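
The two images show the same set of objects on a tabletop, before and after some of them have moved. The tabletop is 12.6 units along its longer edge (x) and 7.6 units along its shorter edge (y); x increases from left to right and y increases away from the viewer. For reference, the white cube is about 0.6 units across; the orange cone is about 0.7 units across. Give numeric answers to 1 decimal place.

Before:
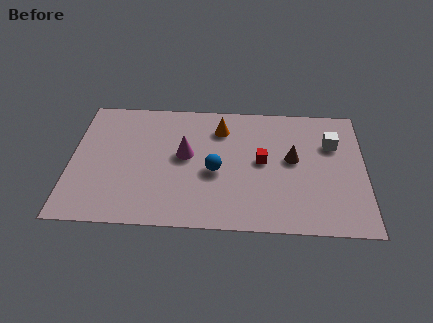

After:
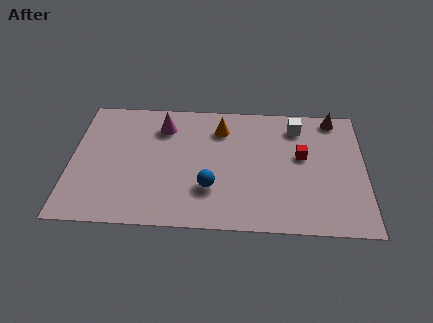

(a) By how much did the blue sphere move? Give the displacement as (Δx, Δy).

(-0.2, -1.0)

The blue sphere started near (6.2, 3.3) and ended near (6.0, 2.3).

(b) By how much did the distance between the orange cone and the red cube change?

+1.2

The distance was about 2.6 in the first image and 3.8 in the second, so they moved 1.2 units further apart.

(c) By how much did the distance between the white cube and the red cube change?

-1.4

Before: roughly 3.2 units apart; after: 1.8. That's 1.4 units closer together.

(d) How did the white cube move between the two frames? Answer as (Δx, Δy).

(-1.5, 1.0)

The white cube was at about (11.2, 5.2) and moved to about (9.7, 6.2).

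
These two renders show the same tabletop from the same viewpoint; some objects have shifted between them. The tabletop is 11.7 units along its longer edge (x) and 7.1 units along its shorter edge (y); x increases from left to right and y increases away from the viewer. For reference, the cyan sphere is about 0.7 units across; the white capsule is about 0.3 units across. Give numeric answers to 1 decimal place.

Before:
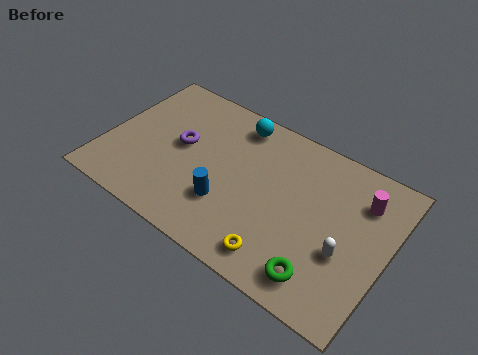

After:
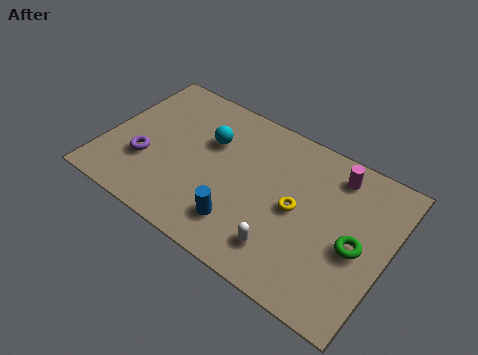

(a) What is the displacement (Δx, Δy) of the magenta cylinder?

(-1.2, 0.6)

The magenta cylinder started near (10.4, 5.3) and ended near (9.2, 5.9).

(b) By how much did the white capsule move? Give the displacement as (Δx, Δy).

(-2.3, -1.2)

The white capsule was at about (10.1, 2.7) and moved to about (7.8, 1.5).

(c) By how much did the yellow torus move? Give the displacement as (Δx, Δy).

(0.3, 2.4)

From the two frames, the yellow torus sits at roughly (7.7, 1.1) before and (8.0, 3.5) after.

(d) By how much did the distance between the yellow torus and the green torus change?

+0.8

The distance was about 1.7 in the first image and 2.5 in the second, so they moved 0.8 units further apart.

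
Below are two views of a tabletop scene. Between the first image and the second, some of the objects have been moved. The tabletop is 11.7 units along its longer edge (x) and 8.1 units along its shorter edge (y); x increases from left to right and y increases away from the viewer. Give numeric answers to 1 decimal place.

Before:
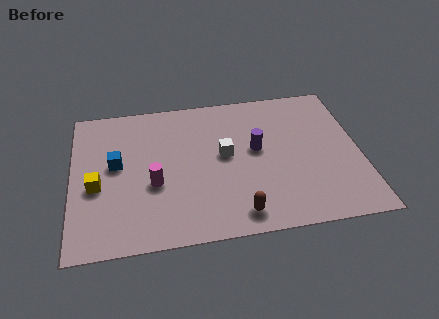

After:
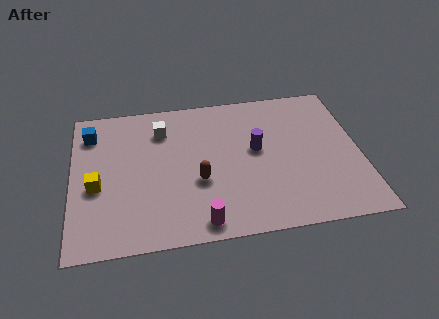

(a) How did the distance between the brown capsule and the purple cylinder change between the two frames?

-0.7

They were about 3.5 units apart before and 2.8 after — 0.7 units closer together.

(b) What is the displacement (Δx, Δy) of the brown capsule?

(-1.5, 2.0)

The brown capsule was at about (6.6, 1.1) and moved to about (5.1, 3.1).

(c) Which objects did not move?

the purple cylinder and the yellow cube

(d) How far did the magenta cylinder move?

2.9

The magenta cylinder was near (3.3, 3.2) before and (5.1, 0.9) after, so it travelled √(1.8² + 2.3²) ≈ 2.9 units.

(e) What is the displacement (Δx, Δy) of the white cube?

(-2.5, 1.8)

From the two frames, the white cube sits at roughly (6.2, 4.4) before and (3.7, 6.2) after.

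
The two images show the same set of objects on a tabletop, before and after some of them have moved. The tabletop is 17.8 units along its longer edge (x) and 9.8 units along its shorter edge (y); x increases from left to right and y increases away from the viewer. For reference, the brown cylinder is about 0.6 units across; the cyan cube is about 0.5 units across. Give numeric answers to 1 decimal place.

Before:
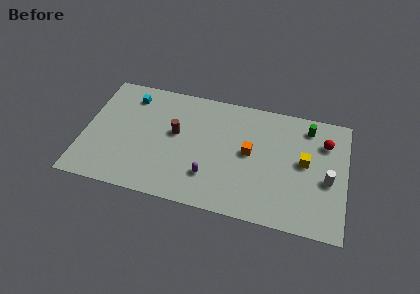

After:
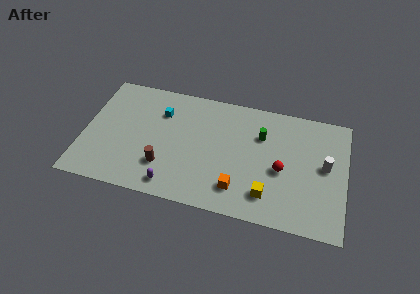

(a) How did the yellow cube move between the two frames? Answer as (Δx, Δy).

(-2.3, -3.2)

The yellow cube started near (15.0, 5.3) and ended near (12.7, 2.1).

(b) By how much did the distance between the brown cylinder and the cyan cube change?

+0.3

The distance was about 4.1 in the first image and 4.4 in the second, so they moved 0.3 units further apart.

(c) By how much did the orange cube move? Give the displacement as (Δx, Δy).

(-0.6, -3.1)

From the two frames, the orange cube sits at roughly (11.3, 5.2) before and (10.7, 2.1) after.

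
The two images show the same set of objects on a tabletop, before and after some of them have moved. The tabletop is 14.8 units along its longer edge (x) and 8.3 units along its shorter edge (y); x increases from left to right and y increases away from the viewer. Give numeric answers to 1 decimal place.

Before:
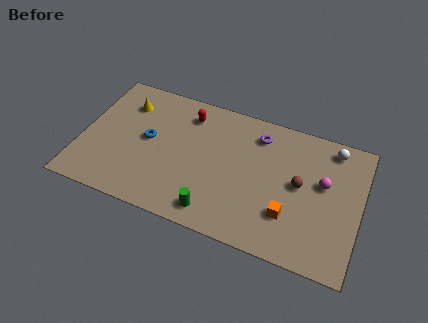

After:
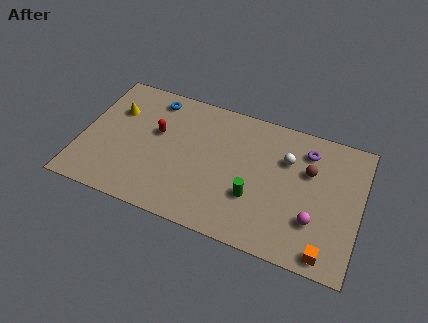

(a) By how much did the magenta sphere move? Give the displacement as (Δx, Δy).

(-0.3, -2.4)

The magenta sphere was at about (12.8, 4.9) and moved to about (12.5, 2.5).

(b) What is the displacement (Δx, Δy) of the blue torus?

(0.0, 2.7)

The blue torus was at about (3.5, 4.4) and moved to about (3.5, 7.1).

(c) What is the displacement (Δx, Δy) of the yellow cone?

(-0.5, -0.6)

From the two frames, the yellow cone sits at roughly (2.1, 6.3) before and (1.6, 5.7) after.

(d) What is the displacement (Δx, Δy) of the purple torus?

(2.6, -0.1)

The purple torus was at about (9.2, 6.7) and moved to about (11.8, 6.6).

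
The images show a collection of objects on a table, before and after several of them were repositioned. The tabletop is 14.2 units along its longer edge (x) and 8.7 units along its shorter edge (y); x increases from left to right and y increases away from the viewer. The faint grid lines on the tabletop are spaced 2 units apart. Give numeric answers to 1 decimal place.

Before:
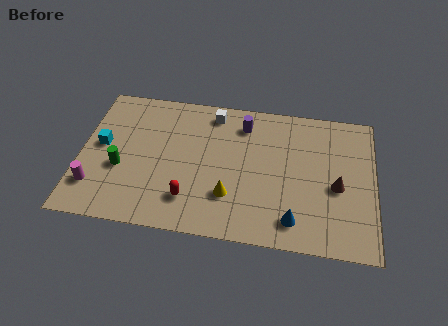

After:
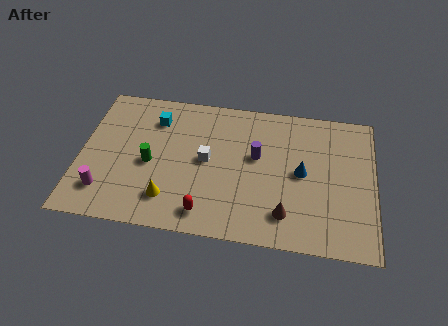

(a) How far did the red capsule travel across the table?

1.1

From (5.4, 2.0) to (6.2, 1.3), the red capsule covered √(0.8² + 0.7²) ≈ 1.1 units.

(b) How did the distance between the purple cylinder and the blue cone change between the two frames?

-3.8

They were about 6.1 units apart before and 2.3 after — 3.8 units closer together.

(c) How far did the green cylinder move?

1.5

The green cylinder was near (2.0, 3.4) before and (3.4, 3.9) after, so it travelled √(1.4² + 0.5²) ≈ 1.5 units.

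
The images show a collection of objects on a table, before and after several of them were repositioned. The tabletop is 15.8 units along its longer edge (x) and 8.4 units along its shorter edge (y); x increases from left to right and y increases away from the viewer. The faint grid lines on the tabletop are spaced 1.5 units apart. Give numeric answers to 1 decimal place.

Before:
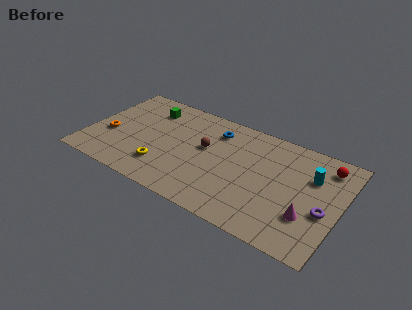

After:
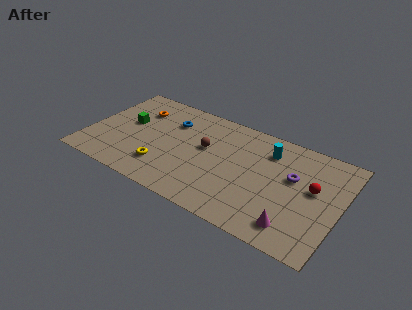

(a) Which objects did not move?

the brown sphere and the yellow torus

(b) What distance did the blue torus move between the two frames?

2.8

The blue torus moved from about (7.7, 6.6) to (4.9, 6.1), a distance of √(2.8² + 0.5²) ≈ 2.8.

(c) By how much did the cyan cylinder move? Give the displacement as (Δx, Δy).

(-2.8, 0.8)

The cyan cylinder started near (13.9, 5.7) and ended near (11.1, 6.5).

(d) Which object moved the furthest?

the orange torus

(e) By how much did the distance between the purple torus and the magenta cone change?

+2.4

Before: roughly 1.2 units apart; after: 3.6. That's 2.4 units further apart.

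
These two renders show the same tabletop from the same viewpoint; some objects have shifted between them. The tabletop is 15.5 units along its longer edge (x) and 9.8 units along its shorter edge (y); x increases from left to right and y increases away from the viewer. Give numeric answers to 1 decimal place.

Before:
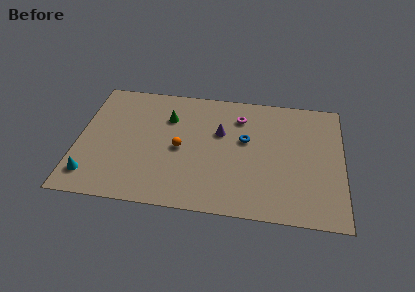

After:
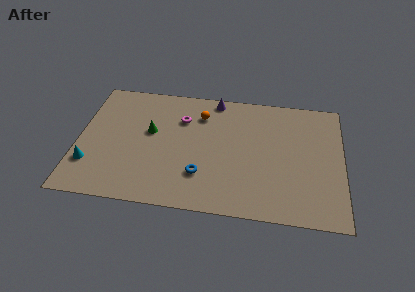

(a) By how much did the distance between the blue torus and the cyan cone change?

-3.3

Before: roughly 9.8 units apart; after: 6.5. That's 3.3 units closer together.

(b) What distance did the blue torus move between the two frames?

4.0

The blue torus moved from about (9.8, 5.8) to (7.3, 2.7), a distance of √(2.5² + 3.1²) ≈ 4.0.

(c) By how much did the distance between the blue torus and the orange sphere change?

+0.8

The distance was about 4.0 in the first image and 4.8 in the second, so they moved 0.8 units further apart.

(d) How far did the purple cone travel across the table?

2.7

The purple cone moved from about (8.3, 6.2) to (7.9, 8.9), a distance of √(0.4² + 2.7²) ≈ 2.7.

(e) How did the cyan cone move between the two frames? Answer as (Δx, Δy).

(-0.1, 0.9)

From the two frames, the cyan cone sits at roughly (0.9, 1.8) before and (0.8, 2.7) after.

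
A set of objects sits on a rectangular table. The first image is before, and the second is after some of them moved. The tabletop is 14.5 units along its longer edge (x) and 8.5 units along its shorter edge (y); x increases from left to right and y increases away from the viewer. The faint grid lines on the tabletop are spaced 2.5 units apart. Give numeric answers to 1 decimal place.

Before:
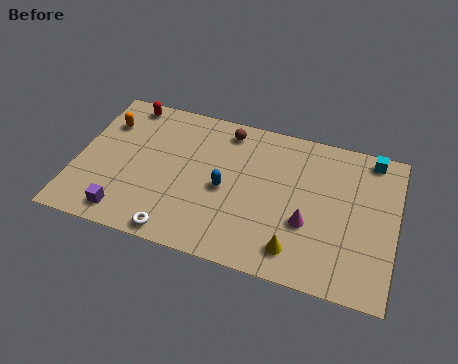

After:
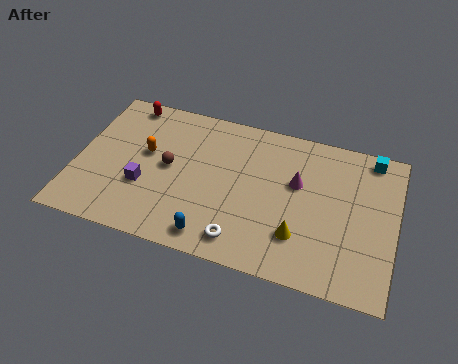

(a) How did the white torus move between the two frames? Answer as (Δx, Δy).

(2.9, 0.5)

From the two frames, the white torus sits at roughly (4.9, 0.8) before and (7.8, 1.3) after.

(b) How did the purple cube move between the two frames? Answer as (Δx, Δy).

(0.7, 1.8)

From the two frames, the purple cube sits at roughly (2.5, 1.2) before and (3.2, 3.0) after.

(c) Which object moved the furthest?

the brown sphere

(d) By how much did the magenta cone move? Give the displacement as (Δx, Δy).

(-0.6, 2.1)

The magenta cone started near (10.6, 3.1) and ended near (10.0, 5.2).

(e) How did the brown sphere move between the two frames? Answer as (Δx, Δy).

(-2.4, -2.9)

The brown sphere was at about (6.6, 7.3) and moved to about (4.2, 4.4).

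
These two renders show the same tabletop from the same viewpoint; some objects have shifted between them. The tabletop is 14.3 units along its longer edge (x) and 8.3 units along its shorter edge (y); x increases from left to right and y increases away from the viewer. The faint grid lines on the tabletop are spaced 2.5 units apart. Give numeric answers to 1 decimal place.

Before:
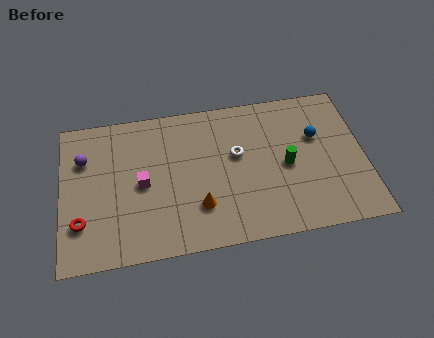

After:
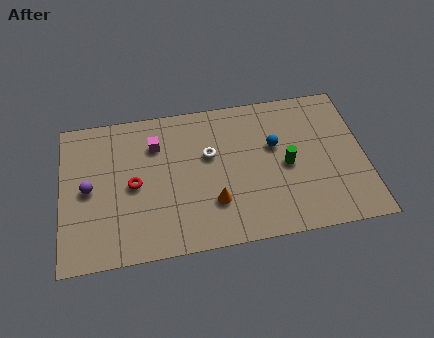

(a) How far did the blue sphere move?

2.0

From (12.1, 5.3) to (10.1, 5.1), the blue sphere covered √(2.0² + 0.2²) ≈ 2.0 units.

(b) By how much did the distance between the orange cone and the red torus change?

-1.5

Before: roughly 5.5 units apart; after: 4.0. That's 1.5 units closer together.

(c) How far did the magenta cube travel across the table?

2.2

The magenta cube was near (3.8, 4.0) before and (4.5, 6.1) after, so it travelled √(0.7² + 2.1²) ≈ 2.2 units.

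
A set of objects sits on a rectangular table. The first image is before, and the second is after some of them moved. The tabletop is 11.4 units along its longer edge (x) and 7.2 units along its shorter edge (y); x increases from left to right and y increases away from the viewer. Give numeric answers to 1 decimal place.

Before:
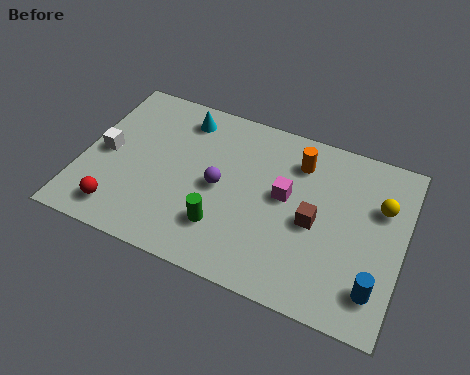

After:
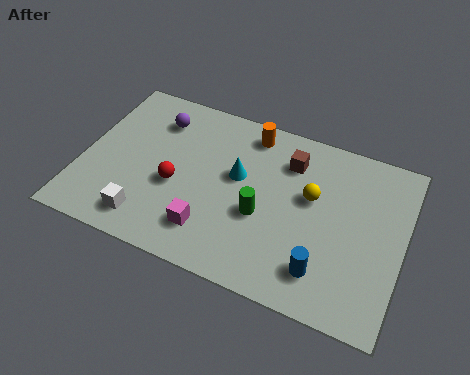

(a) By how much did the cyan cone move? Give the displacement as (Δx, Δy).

(2.2, -1.8)

The cyan cone started near (3.3, 6.0) and ended near (5.5, 4.2).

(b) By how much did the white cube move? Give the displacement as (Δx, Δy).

(1.8, -2.3)

The white cube started near (0.8, 3.5) and ended near (2.6, 1.2).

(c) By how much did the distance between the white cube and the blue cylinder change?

-3.8

They were about 10.0 units apart before and 6.2 after — 3.8 units closer together.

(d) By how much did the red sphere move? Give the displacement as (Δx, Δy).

(1.8, 1.8)

The red sphere was at about (1.6, 1.2) and moved to about (3.4, 3.0).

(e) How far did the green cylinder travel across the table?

1.6

From (5.2, 1.9) to (6.5, 2.9), the green cylinder covered √(1.3² + 1.0²) ≈ 1.6 units.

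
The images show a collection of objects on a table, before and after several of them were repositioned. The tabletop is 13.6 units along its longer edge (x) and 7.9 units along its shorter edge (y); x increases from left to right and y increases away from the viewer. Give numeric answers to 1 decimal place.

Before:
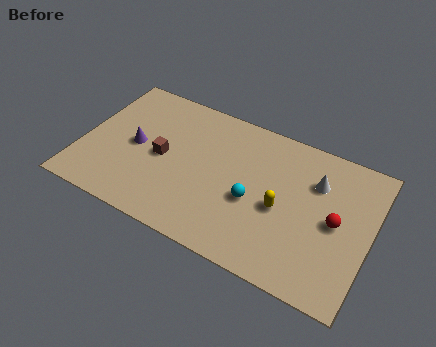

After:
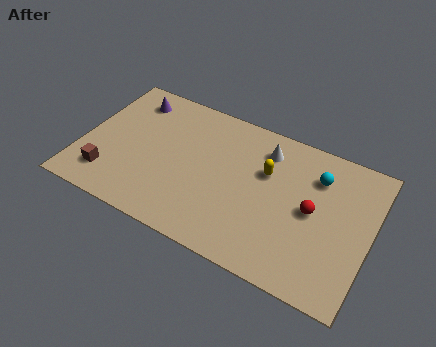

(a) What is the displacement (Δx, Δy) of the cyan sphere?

(2.7, 2.6)

The cyan sphere started near (8.2, 3.3) and ended near (10.9, 5.9).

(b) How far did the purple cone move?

2.7

From (2.5, 3.9) to (1.9, 6.5), the purple cone covered √(0.6² + 2.6²) ≈ 2.7 units.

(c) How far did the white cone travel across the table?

2.6

The white cone was near (10.9, 5.6) before and (8.4, 6.3) after, so it travelled √(2.5² + 0.7²) ≈ 2.6 units.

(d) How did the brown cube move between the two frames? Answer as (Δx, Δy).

(-2.3, -2.1)

From the two frames, the brown cube sits at roughly (3.8, 3.8) before and (1.5, 1.7) after.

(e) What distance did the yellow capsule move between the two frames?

1.8

From (9.5, 3.5) to (8.6, 5.1), the yellow capsule covered √(0.9² + 1.6²) ≈ 1.8 units.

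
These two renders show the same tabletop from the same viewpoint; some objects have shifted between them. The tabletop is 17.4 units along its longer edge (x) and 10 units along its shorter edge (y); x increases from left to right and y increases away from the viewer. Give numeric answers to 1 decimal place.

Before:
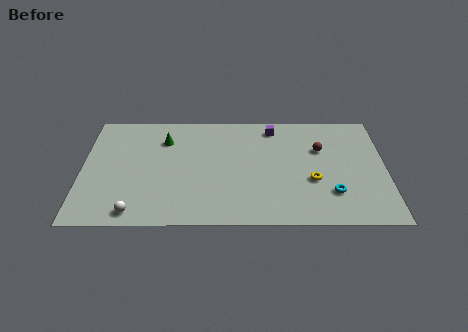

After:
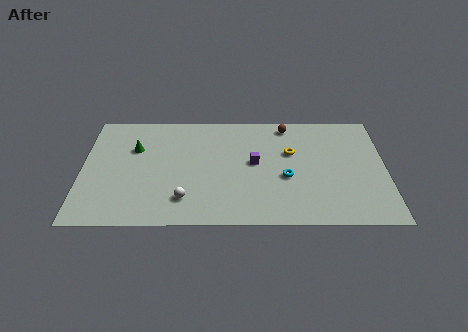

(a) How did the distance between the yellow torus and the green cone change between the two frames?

-0.3

Before: roughly 9.3 units apart; after: 9.0. That's 0.3 units closer together.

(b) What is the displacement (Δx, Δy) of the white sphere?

(2.8, 1.1)

The white sphere was at about (3.1, 1.1) and moved to about (5.9, 2.2).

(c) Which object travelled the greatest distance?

the purple cube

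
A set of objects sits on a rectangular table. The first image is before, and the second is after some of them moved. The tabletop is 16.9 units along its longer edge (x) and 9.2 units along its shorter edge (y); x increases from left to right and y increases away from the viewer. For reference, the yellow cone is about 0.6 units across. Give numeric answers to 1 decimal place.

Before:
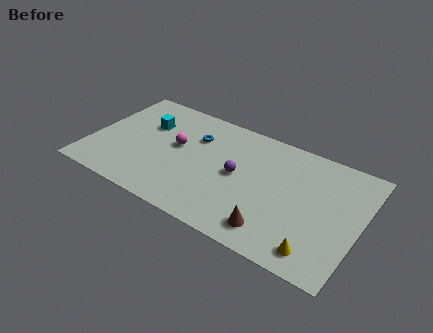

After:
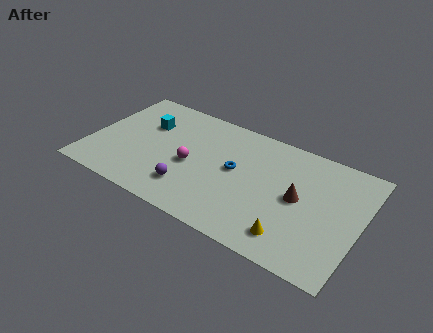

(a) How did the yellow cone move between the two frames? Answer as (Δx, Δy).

(-1.6, 0.3)

The yellow cone was at about (14.7, 1.4) and moved to about (13.1, 1.7).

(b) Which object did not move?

the cyan cube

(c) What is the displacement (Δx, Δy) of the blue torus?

(2.8, -1.5)

The blue torus started near (6.3, 6.5) and ended near (9.1, 5.0).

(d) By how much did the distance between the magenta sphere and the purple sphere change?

-2.1

Before: roughly 4.0 units apart; after: 1.9. That's 2.1 units closer together.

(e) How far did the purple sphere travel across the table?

3.7

From (9.3, 4.7) to (6.6, 2.2), the purple sphere covered √(2.7² + 2.5²) ≈ 3.7 units.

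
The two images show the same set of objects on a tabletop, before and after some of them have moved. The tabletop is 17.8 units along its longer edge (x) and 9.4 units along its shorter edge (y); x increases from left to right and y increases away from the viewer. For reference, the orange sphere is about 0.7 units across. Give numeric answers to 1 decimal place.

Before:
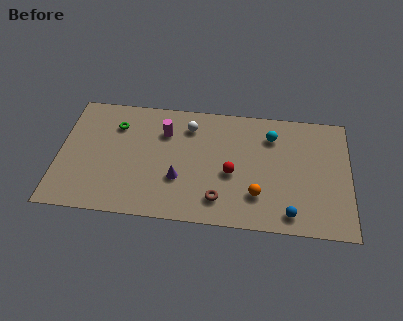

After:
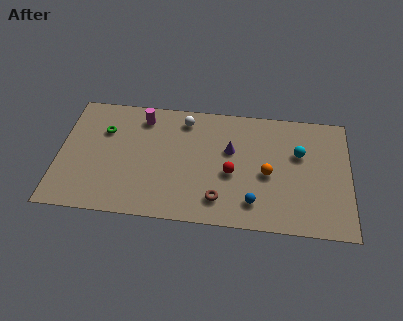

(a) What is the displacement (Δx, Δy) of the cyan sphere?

(1.7, -1.2)

From the two frames, the cyan sphere sits at roughly (13.0, 7.2) before and (14.7, 6.0) after.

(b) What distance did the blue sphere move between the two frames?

2.3

The blue sphere was near (14.2, 1.3) before and (12.0, 1.9) after, so it travelled √(2.2² + 0.6²) ≈ 2.3 units.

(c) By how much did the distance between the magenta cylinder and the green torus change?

-0.4

Before: roughly 3.0 units apart; after: 2.6. That's 0.4 units closer together.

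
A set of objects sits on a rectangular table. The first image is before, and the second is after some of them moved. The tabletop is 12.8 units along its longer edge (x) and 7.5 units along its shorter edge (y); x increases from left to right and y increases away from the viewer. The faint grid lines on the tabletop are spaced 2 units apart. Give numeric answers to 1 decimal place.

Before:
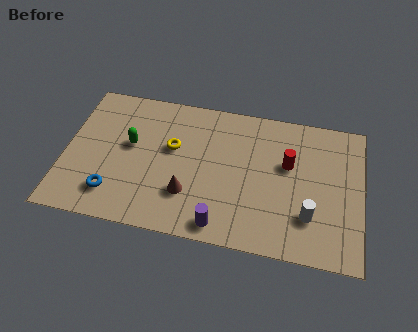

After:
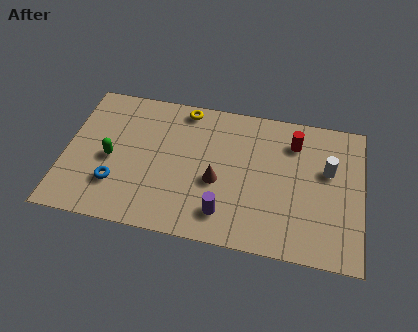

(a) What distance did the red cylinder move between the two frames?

1.2

From (9.6, 4.6) to (9.8, 5.8), the red cylinder covered √(0.2² + 1.2²) ≈ 1.2 units.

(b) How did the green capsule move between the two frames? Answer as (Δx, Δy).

(-0.8, -0.9)

The green capsule was at about (2.8, 4.3) and moved to about (2.0, 3.4).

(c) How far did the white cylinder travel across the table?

2.6

The white cylinder was near (10.6, 2.1) before and (11.3, 4.6) after, so it travelled √(0.7² + 2.5²) ≈ 2.6 units.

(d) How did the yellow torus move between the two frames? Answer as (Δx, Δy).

(0.4, 2.2)

The yellow torus started near (4.6, 4.5) and ended near (5.0, 6.7).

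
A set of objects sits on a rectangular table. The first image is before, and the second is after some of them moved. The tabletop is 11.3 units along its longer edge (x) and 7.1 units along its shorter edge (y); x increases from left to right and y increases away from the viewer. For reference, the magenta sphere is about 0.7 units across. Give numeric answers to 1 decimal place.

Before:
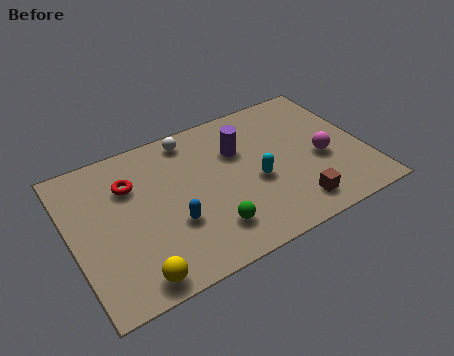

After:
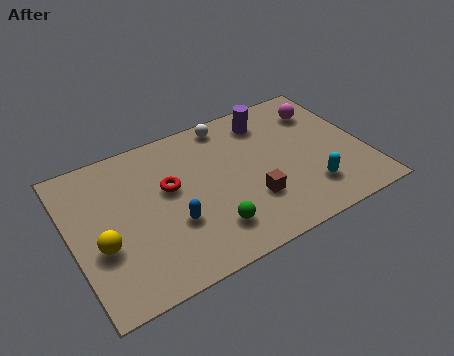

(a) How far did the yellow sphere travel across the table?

2.1

From (2.0, 0.8) to (1.0, 2.7), the yellow sphere covered √(1.0² + 1.9²) ≈ 2.1 units.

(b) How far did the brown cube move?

1.8

The brown cube was near (8.2, 1.2) before and (6.7, 2.2) after, so it travelled √(1.5² + 1.0²) ≈ 1.8 units.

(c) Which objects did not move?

the blue capsule and the green sphere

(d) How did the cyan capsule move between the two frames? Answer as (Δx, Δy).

(1.9, -1.3)

The cyan capsule was at about (7.0, 3.0) and moved to about (8.9, 1.7).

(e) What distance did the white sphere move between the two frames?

1.5

The white sphere moved from about (4.9, 6.2) to (6.4, 6.3), a distance of √(1.5² + 0.1²) ≈ 1.5.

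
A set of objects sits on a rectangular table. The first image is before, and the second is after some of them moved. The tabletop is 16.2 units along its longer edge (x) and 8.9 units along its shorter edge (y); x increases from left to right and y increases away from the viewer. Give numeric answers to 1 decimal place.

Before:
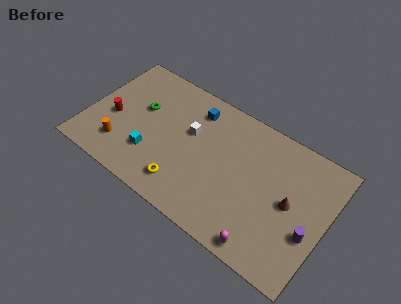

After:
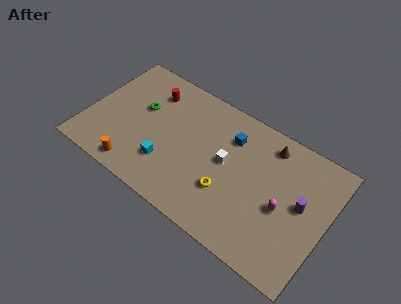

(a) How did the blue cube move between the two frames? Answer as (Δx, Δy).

(2.6, -0.6)

From the two frames, the blue cube sits at roughly (6.8, 7.2) before and (9.4, 6.6) after.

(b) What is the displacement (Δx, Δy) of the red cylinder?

(2.1, 3.1)

From the two frames, the red cylinder sits at roughly (1.7, 3.8) before and (3.8, 6.9) after.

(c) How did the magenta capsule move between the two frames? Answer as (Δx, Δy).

(0.7, 3.0)

The magenta capsule started near (12.7, 0.9) and ended near (13.4, 3.9).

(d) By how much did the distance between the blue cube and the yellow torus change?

-1.8

They were about 5.5 units apart before and 3.7 after — 1.8 units closer together.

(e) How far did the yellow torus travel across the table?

3.0

The yellow torus moved from about (7.0, 1.7) to (9.8, 2.9), a distance of √(2.8² + 1.2²) ≈ 3.0.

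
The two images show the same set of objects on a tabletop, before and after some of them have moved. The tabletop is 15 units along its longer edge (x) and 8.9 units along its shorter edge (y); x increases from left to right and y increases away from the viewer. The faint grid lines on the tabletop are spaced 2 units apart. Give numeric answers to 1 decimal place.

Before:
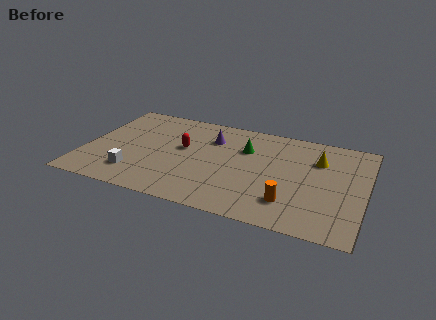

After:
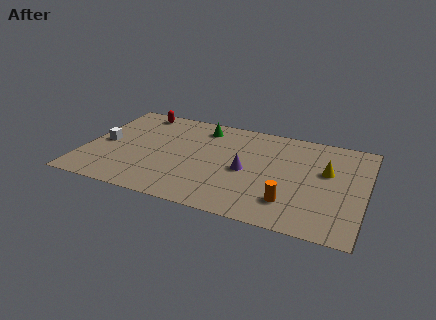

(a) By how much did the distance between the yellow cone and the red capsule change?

+3.5

The distance was about 7.3 in the first image and 10.8 in the second, so they moved 3.5 units further apart.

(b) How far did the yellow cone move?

1.0

From (12.4, 6.3) to (12.9, 5.4), the yellow cone covered √(0.5² + 0.9²) ≈ 1.0 units.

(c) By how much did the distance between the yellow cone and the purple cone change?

-1.4

The distance was about 5.8 in the first image and 4.4 in the second, so they moved 1.4 units closer together.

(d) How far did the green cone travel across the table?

2.8

The green cone was near (8.5, 6.1) before and (6.0, 7.4) after, so it travelled √(2.5² + 1.3²) ≈ 2.8 units.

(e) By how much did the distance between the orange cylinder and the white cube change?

+2.1

The distance was about 8.3 in the first image and 10.4 in the second, so they moved 2.1 units further apart.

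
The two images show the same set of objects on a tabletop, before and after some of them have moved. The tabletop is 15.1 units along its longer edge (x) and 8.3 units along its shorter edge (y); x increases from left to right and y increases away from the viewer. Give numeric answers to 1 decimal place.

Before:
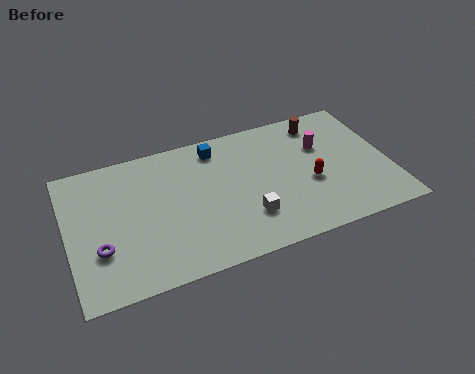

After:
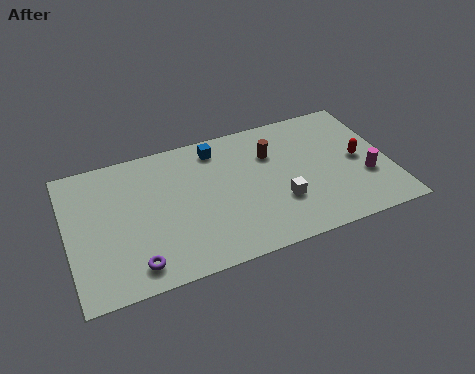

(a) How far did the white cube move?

1.6

From (8.2, 2.3) to (9.8, 2.7), the white cube covered √(1.6² + 0.4²) ≈ 1.6 units.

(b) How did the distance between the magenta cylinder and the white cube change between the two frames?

-0.9

Before: roughly 5.0 units apart; after: 4.1. That's 0.9 units closer together.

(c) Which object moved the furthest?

the magenta cylinder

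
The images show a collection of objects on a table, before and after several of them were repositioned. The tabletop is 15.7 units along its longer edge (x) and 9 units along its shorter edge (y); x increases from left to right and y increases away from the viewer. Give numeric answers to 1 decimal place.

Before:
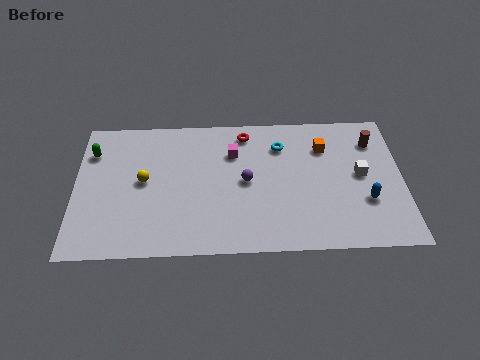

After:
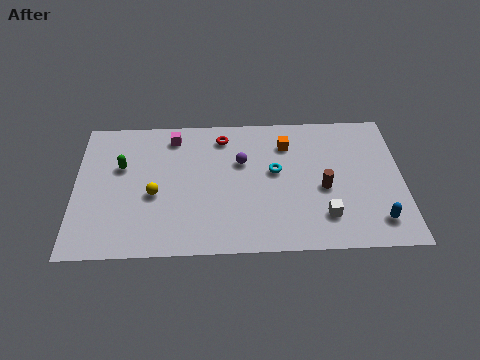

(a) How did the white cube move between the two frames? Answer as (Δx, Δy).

(-1.8, -2.6)

The white cube started near (13.7, 4.7) and ended near (11.9, 2.1).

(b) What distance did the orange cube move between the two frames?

1.8

The orange cube moved from about (12.0, 6.6) to (10.2, 6.9), a distance of √(1.8² + 0.3²) ≈ 1.8.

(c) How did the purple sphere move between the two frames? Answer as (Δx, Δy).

(-0.2, 1.3)

From the two frames, the purple sphere sits at roughly (8.2, 4.5) before and (8.0, 5.8) after.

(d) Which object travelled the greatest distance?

the brown cylinder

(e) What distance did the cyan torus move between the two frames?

1.7

The cyan torus was near (9.9, 6.8) before and (9.6, 5.1) after, so it travelled √(0.3² + 1.7²) ≈ 1.7 units.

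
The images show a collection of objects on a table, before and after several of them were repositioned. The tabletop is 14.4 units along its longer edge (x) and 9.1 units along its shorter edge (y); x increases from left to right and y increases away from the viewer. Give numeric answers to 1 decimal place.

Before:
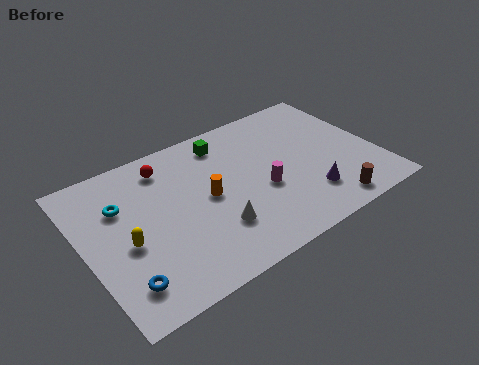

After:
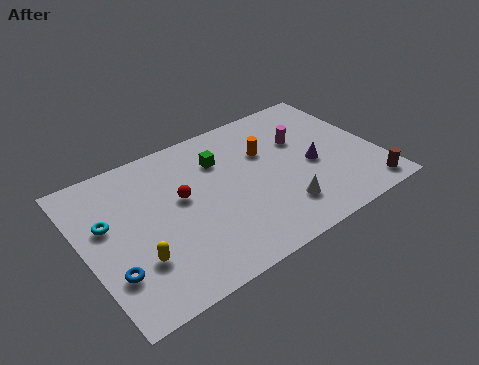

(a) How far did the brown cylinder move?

2.0

The brown cylinder was near (11.4, 1.1) before and (13.4, 1.1) after, so it travelled √(2.0² + 0.0²) ≈ 2.0 units.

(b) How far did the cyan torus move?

1.1

The cyan torus moved from about (2.0, 6.2) to (1.2, 5.5), a distance of √(0.8² + 0.7²) ≈ 1.1.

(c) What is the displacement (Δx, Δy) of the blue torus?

(-0.4, 0.8)

The blue torus started near (1.4, 1.8) and ended near (1.0, 2.6).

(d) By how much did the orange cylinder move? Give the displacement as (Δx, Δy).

(3.2, 1.4)

From the two frames, the orange cylinder sits at roughly (6.0, 4.6) before and (9.2, 6.0) after.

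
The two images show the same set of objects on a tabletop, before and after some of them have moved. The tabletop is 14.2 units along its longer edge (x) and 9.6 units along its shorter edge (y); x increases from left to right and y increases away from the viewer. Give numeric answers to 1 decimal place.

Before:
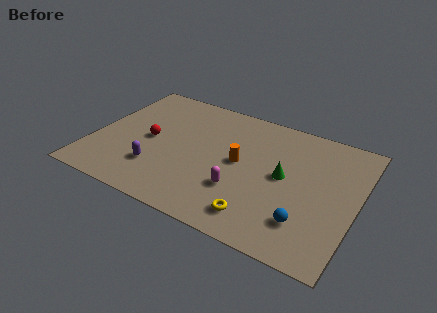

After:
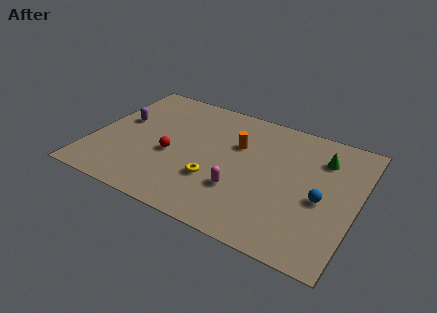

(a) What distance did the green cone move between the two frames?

2.8

The green cone was near (10.3, 5.0) before and (12.1, 7.2) after, so it travelled √(1.8² + 2.2²) ≈ 2.8 units.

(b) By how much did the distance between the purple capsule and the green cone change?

+3.9

They were about 7.0 units apart before and 10.9 after — 3.9 units further apart.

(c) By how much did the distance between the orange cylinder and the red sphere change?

-0.9

Before: roughly 4.9 units apart; after: 4.0. That's 0.9 units closer together.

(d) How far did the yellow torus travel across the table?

3.0

The yellow torus was near (9.4, 1.6) before and (6.8, 3.1) after, so it travelled √(2.6² + 1.5²) ≈ 3.0 units.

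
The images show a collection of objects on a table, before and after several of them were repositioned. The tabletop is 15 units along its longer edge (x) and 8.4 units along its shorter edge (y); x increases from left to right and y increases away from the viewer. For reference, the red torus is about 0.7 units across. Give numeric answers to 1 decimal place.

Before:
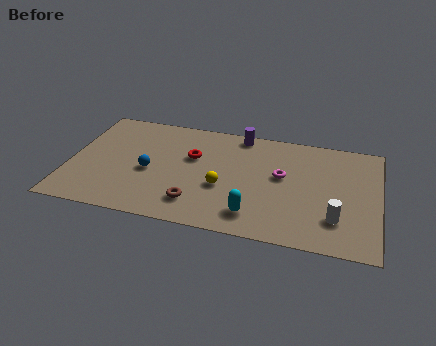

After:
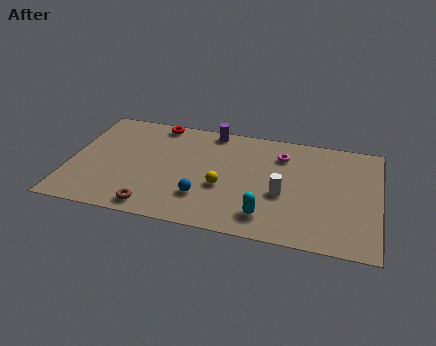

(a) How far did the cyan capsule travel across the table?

0.6

The cyan capsule was near (9.1, 1.6) before and (9.7, 1.6) after, so it travelled √(0.6² + 0.0²) ≈ 0.6 units.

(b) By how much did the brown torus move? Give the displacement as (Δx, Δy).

(-2.0, -0.8)

The brown torus started near (6.3, 1.8) and ended near (4.3, 1.0).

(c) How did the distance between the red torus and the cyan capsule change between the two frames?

+3.4

Before: roughly 4.9 units apart; after: 8.3. That's 3.4 units further apart.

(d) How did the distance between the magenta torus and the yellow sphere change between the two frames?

+0.9

Before: roughly 3.2 units apart; after: 4.1. That's 0.9 units further apart.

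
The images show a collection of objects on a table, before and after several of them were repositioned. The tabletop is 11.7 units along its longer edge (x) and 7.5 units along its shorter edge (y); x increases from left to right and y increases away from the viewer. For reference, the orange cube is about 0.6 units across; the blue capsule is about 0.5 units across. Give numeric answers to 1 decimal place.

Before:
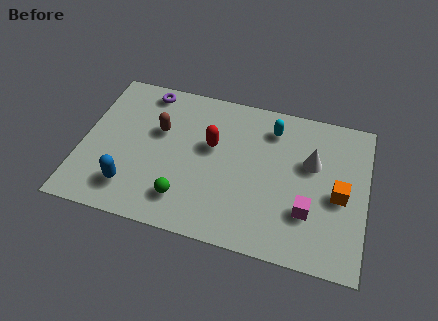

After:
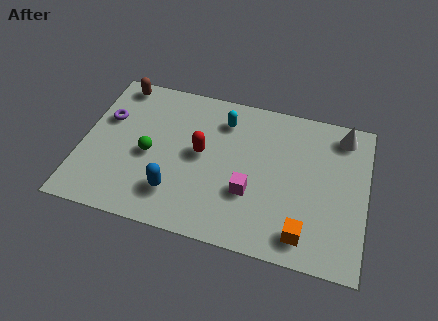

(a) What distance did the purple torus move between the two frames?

2.3

The purple torus moved from about (2.4, 6.6) to (0.9, 4.8), a distance of √(1.5² + 1.8²) ≈ 2.3.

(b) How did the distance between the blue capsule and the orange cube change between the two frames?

-3.3

The distance was about 8.6 in the first image and 5.3 in the second, so they moved 3.3 units closer together.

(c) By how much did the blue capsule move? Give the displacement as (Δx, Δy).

(1.8, 0.2)

From the two frames, the blue capsule sits at roughly (2.2, 1.6) before and (4.0, 1.8) after.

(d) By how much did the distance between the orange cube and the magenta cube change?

+1.1

They were about 1.6 units apart before and 2.7 after — 1.1 units further apart.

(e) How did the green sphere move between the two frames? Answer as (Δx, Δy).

(-1.6, 1.8)

The green sphere was at about (4.4, 1.6) and moved to about (2.8, 3.4).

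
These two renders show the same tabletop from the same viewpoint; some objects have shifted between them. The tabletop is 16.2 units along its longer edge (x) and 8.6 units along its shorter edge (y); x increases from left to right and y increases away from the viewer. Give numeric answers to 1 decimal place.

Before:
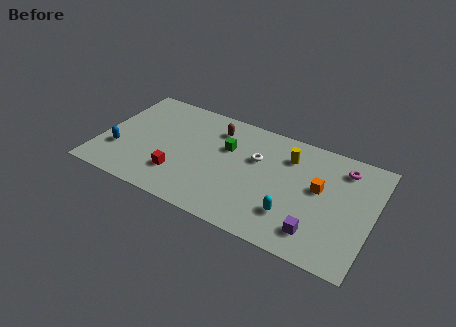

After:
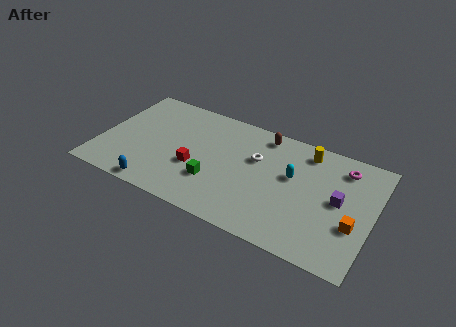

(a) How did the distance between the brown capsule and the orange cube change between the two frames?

+0.6

They were about 6.7 units apart before and 7.3 after — 0.6 units further apart.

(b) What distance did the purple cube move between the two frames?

3.0

The purple cube was near (13.2, 1.7) before and (14.2, 4.5) after, so it travelled √(1.0² + 2.8²) ≈ 3.0 units.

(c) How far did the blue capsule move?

3.2

The blue capsule moved from about (1.2, 2.7) to (3.8, 0.8), a distance of √(2.6² + 1.9²) ≈ 3.2.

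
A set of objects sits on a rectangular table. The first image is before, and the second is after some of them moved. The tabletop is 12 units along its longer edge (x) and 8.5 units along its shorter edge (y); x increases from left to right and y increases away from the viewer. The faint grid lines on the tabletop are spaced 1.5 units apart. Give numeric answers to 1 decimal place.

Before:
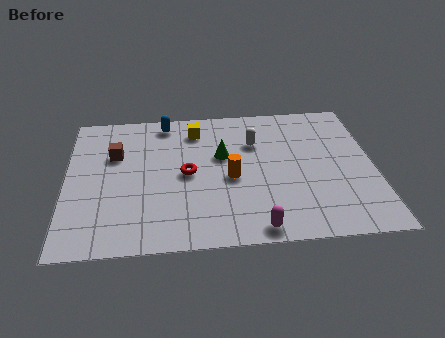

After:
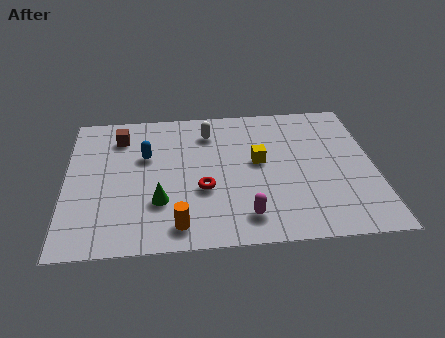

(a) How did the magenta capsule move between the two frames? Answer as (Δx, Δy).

(-0.4, 0.7)

The magenta capsule started near (7.3, 0.8) and ended near (6.9, 1.5).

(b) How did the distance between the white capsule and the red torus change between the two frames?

+0.3

The distance was about 3.2 in the first image and 3.5 in the second, so they moved 0.3 units further apart.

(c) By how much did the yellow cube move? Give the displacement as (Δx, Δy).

(2.4, -2.2)

The yellow cube was at about (5.1, 6.9) and moved to about (7.5, 4.7).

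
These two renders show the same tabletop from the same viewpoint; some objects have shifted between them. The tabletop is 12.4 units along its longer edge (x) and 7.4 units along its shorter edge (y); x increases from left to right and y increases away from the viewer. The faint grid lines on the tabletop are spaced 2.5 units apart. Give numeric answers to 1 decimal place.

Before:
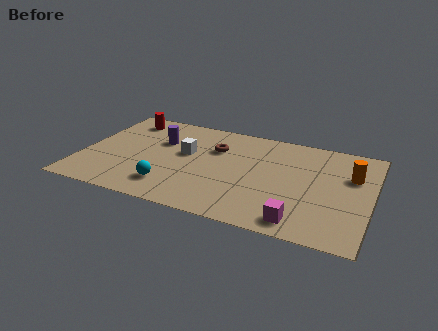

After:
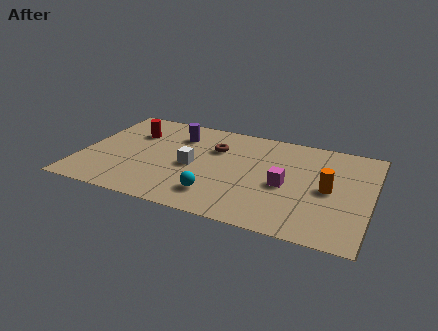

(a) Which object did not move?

the brown torus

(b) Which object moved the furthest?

the magenta cube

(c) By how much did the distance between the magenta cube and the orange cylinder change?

-2.5

The distance was about 4.3 in the first image and 1.8 in the second, so they moved 2.5 units closer together.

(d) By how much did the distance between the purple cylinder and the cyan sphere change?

+1.1

Before: roughly 3.4 units apart; after: 4.5. That's 1.1 units further apart.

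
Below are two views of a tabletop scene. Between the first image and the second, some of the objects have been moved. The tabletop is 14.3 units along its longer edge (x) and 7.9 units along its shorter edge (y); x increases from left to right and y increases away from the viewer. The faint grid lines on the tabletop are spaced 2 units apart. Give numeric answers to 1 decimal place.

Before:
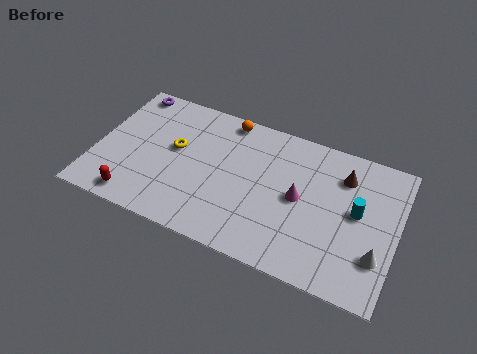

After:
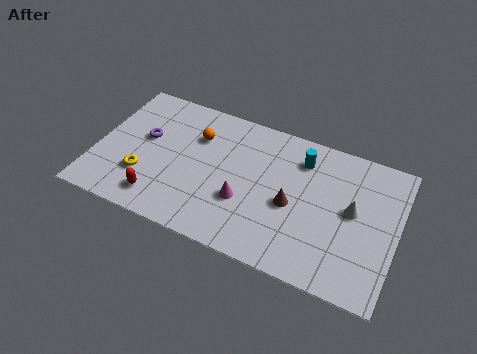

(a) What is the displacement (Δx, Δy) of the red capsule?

(1.1, 0.4)

From the two frames, the red capsule sits at roughly (2.2, 1.0) before and (3.3, 1.4) after.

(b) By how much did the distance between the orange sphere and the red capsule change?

-2.7

The distance was about 7.1 in the first image and 4.4 in the second, so they moved 2.7 units closer together.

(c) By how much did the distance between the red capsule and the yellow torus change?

-2.5

The distance was about 3.8 in the first image and 1.3 in the second, so they moved 2.5 units closer together.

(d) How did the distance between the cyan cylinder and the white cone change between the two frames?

+0.9

Before: roughly 2.3 units apart; after: 3.2. That's 0.9 units further apart.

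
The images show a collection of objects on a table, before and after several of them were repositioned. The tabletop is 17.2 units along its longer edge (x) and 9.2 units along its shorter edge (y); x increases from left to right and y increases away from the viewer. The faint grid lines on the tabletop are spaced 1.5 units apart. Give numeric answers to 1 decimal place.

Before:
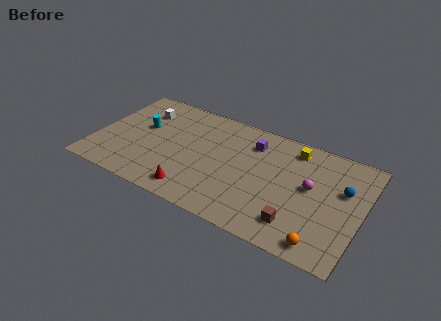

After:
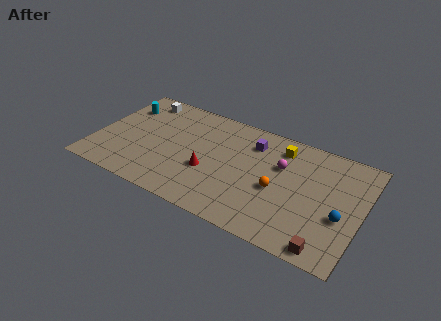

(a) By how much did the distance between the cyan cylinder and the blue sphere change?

+1.9

They were about 13.1 units apart before and 15.0 after — 1.9 units further apart.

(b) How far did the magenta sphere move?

2.2

The magenta sphere was near (13.9, 5.1) before and (11.9, 6.0) after, so it travelled √(2.0² + 0.9²) ≈ 2.2 units.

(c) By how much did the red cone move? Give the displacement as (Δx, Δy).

(0.7, 2.1)

The red cone was at about (6.8, 1.4) and moved to about (7.5, 3.5).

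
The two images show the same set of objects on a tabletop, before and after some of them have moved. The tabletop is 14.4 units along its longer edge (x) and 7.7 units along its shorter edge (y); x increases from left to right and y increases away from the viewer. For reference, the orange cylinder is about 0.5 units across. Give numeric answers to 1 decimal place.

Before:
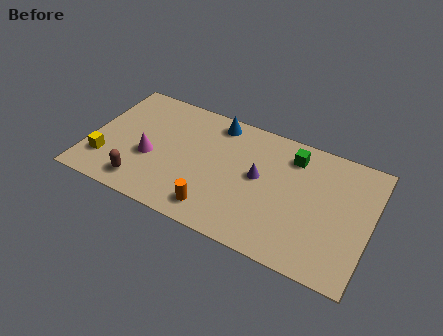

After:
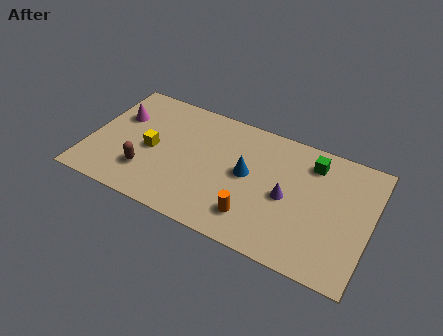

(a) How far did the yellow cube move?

2.7

The yellow cube was near (1.0, 2.0) before and (3.2, 3.6) after, so it travelled √(2.2² + 1.6²) ≈ 2.7 units.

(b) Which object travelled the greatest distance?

the blue cone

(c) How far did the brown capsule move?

0.8

The brown capsule was near (3.0, 1.3) before and (3.1, 2.1) after, so it travelled √(0.1² + 0.8²) ≈ 0.8 units.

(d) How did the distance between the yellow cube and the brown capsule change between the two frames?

-0.6

They were about 2.1 units apart before and 1.5 after — 0.6 units closer together.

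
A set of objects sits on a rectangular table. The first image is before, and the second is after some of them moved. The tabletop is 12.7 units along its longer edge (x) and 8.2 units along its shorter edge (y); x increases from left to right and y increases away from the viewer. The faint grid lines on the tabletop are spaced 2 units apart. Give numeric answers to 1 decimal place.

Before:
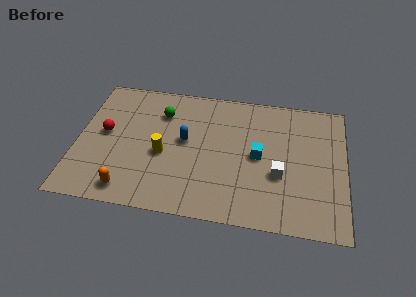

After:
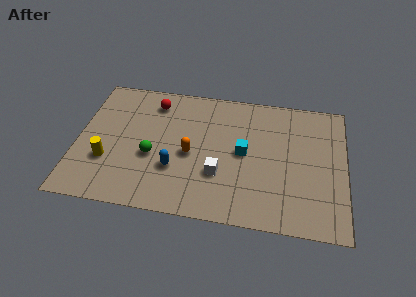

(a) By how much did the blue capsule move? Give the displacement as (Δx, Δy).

(-0.4, -1.8)

From the two frames, the blue capsule sits at roughly (5.1, 4.5) before and (4.7, 2.7) after.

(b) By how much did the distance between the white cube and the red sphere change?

-3.2

Before: roughly 8.4 units apart; after: 5.2. That's 3.2 units closer together.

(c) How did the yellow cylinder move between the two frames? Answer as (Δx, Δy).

(-2.6, -0.8)

The yellow cylinder started near (4.1, 3.5) and ended near (1.5, 2.7).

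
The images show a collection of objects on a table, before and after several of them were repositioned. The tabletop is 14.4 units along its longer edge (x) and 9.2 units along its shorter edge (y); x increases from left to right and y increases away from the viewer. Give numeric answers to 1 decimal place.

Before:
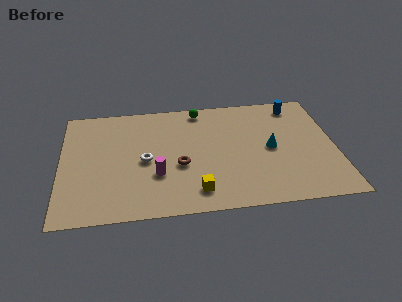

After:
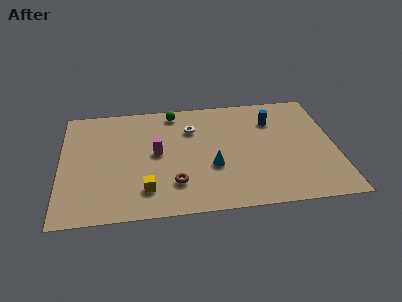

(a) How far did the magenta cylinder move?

1.7

The magenta cylinder was near (5.0, 3.1) before and (5.0, 4.8) after, so it travelled √(0.0² + 1.7²) ≈ 1.7 units.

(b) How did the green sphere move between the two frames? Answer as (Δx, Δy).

(-1.4, -0.1)

From the two frames, the green sphere sits at roughly (7.4, 8.2) before and (6.0, 8.1) after.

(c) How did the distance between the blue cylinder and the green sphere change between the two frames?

+0.3

They were about 5.1 units apart before and 5.4 after — 0.3 units further apart.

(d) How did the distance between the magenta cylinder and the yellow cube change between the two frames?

+0.4

The distance was about 2.5 in the first image and 2.9 in the second, so they moved 0.4 units further apart.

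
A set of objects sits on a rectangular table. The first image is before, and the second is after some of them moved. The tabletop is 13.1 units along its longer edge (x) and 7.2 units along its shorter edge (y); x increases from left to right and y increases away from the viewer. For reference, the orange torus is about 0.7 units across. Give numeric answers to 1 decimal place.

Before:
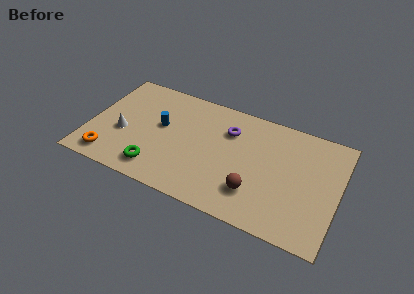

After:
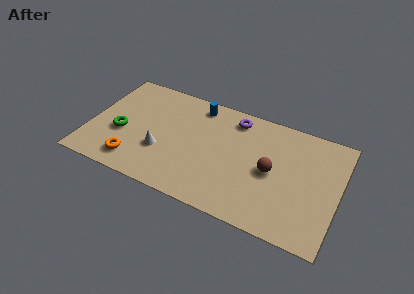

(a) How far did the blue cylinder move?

2.7

From (3.7, 4.1) to (5.4, 6.2), the blue cylinder covered √(1.7² + 2.1²) ≈ 2.7 units.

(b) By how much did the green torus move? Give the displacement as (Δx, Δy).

(-2.1, 1.6)

The green torus started near (3.8, 1.3) and ended near (1.7, 2.9).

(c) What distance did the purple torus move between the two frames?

0.9

The purple torus moved from about (7.2, 5.2) to (7.4, 6.1), a distance of √(0.2² + 0.9²) ≈ 0.9.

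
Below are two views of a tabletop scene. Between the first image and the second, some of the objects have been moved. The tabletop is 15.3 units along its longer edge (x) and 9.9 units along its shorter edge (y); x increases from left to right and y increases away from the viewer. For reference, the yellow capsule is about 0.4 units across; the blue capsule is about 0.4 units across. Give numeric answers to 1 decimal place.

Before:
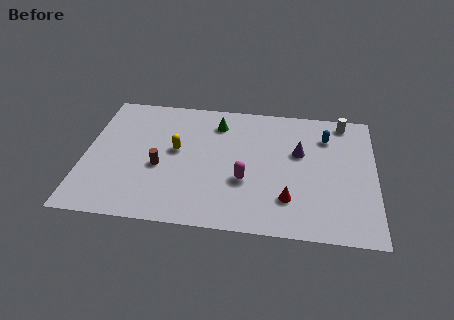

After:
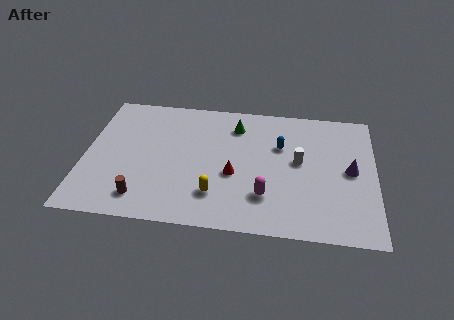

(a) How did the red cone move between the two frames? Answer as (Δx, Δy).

(-2.9, 1.5)

From the two frames, the red cone sits at roughly (10.8, 2.5) before and (7.9, 4.0) after.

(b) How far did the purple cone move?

2.9

From (11.3, 6.1) to (14.0, 5.0), the purple cone covered √(2.7² + 1.1²) ≈ 2.9 units.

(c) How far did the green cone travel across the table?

1.0

The green cone was near (6.9, 7.9) before and (7.9, 7.8) after, so it travelled √(1.0² + 0.1²) ≈ 1.0 units.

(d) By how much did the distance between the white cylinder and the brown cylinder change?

-1.8

They were about 10.7 units apart before and 8.9 after — 1.8 units closer together.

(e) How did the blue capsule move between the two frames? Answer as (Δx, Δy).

(-2.4, -1.0)

The blue capsule was at about (12.7, 7.5) and moved to about (10.3, 6.5).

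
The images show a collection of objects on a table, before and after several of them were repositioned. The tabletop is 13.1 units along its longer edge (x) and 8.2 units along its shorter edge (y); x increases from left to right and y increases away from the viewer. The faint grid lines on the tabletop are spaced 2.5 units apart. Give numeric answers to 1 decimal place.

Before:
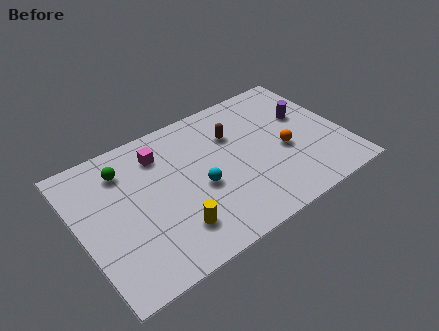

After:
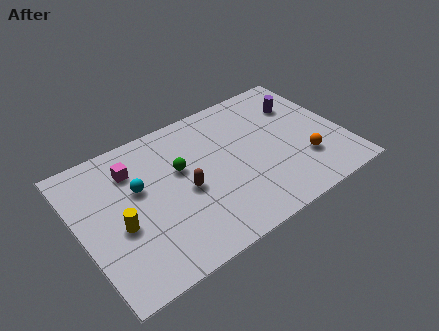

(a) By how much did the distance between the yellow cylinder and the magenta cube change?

-1.5

The distance was about 4.5 in the first image and 3.0 in the second, so they moved 1.5 units closer together.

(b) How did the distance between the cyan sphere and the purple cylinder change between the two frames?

+2.5

Before: roughly 5.9 units apart; after: 8.4. That's 2.5 units further apart.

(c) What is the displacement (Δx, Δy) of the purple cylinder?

(-0.1, 0.8)

From the two frames, the purple cylinder sits at roughly (11.5, 5.1) before and (11.4, 5.9) after.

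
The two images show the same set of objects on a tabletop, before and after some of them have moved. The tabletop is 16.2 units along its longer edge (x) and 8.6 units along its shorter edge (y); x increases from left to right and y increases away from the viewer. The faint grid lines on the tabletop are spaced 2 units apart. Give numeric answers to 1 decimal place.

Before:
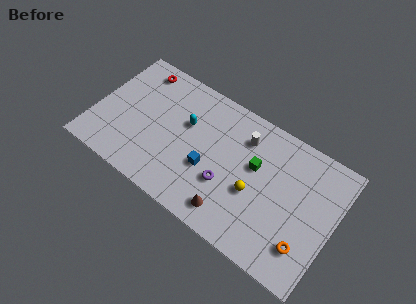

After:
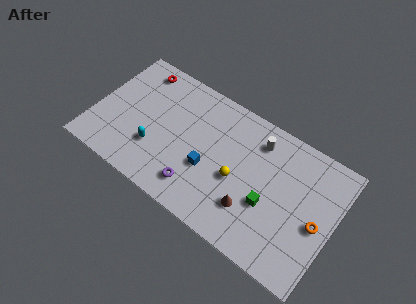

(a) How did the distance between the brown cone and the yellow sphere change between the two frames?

-0.6

They were about 2.4 units apart before and 1.8 after — 0.6 units closer together.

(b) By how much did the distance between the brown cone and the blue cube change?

+0.5

The distance was about 2.7 in the first image and 3.2 in the second, so they moved 0.5 units further apart.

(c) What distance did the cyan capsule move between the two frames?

3.2

From (6.0, 5.4) to (4.3, 2.7), the cyan capsule covered √(1.7² + 2.7²) ≈ 3.2 units.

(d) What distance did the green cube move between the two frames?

2.2

The green cube moved from about (10.8, 5.2) to (12.0, 3.3), a distance of √(1.2² + 1.9²) ≈ 2.2.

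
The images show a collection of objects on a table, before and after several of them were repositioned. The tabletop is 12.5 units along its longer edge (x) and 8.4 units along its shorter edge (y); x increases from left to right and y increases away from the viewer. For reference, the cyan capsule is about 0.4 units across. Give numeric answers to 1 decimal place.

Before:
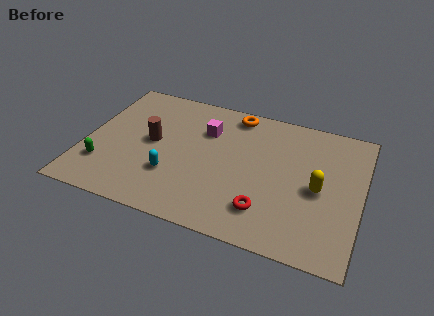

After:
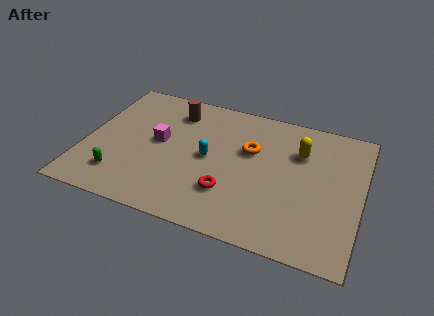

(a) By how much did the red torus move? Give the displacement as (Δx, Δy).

(-1.7, 0.5)

The red torus was at about (8.4, 1.9) and moved to about (6.7, 2.4).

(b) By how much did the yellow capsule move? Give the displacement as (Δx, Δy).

(-1.0, 2.0)

The yellow capsule started near (10.6, 3.9) and ended near (9.6, 5.9).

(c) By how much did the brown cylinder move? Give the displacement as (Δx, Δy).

(0.8, 2.3)

From the two frames, the brown cylinder sits at roughly (3.0, 4.4) before and (3.8, 6.7) after.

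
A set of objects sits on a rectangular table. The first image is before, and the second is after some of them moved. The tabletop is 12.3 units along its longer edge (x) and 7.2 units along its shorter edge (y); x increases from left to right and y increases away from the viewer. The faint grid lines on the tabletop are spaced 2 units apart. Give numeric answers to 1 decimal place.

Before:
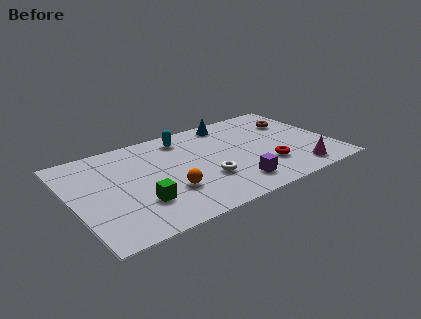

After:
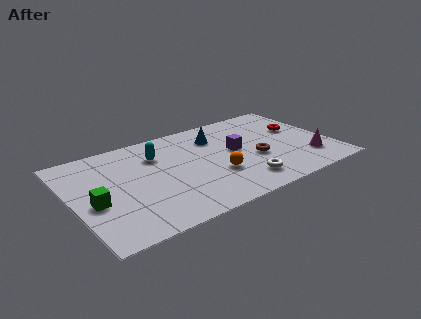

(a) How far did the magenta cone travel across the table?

1.0

The magenta cone moved from about (10.3, 1.1) to (11.0, 1.8), a distance of √(0.7² + 0.7²) ≈ 1.0.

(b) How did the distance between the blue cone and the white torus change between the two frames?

-0.3

They were about 4.3 units apart before and 4.0 after — 0.3 units closer together.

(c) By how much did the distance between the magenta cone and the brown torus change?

-1.4

They were about 4.0 units apart before and 2.6 after — 1.4 units closer together.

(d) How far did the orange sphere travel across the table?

2.3

From (4.3, 2.3) to (6.6, 2.5), the orange sphere covered √(2.3² + 0.2²) ≈ 2.3 units.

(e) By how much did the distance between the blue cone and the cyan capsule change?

+0.6

They were about 2.3 units apart before and 2.9 after — 0.6 units further apart.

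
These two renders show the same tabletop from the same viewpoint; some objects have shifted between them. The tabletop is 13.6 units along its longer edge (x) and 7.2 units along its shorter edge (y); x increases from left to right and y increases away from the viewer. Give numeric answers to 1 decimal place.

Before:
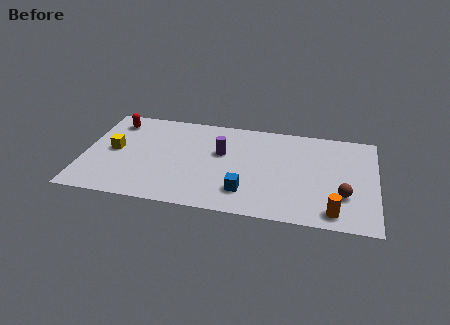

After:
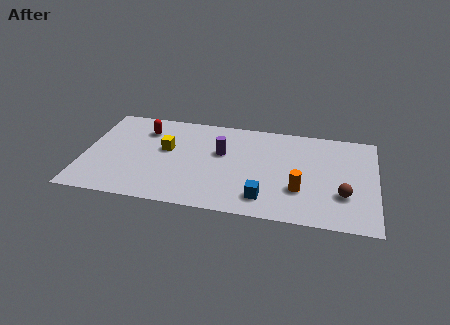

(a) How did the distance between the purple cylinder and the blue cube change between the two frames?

+0.7

They were about 3.0 units apart before and 3.7 after — 0.7 units further apart.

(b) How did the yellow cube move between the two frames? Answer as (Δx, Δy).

(2.4, 0.5)

The yellow cube was at about (1.4, 3.7) and moved to about (3.8, 4.2).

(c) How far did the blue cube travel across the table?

0.9

From (7.6, 1.7) to (8.5, 1.4), the blue cube covered √(0.9² + 0.3²) ≈ 0.9 units.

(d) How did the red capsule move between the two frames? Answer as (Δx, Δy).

(1.4, -0.4)

The red capsule started near (1.3, 5.9) and ended near (2.7, 5.5).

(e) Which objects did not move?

the purple cylinder and the brown sphere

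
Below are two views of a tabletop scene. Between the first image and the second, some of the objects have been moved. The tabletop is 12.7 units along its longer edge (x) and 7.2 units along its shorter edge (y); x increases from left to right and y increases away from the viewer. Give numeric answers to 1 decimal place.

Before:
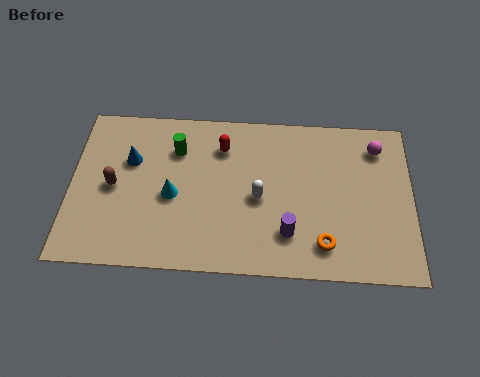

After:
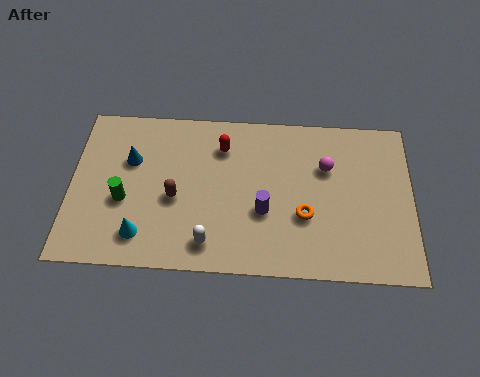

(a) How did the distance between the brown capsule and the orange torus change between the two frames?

-3.3

The distance was about 8.1 in the first image and 4.8 in the second, so they moved 3.3 units closer together.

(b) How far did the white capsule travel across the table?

2.8

The white capsule moved from about (7.0, 3.3) to (5.2, 1.2), a distance of √(1.8² + 2.1²) ≈ 2.8.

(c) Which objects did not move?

the red capsule and the blue cone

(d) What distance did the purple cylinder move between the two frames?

1.3

The purple cylinder was near (8.1, 1.8) before and (7.2, 2.7) after, so it travelled √(0.9² + 0.9²) ≈ 1.3 units.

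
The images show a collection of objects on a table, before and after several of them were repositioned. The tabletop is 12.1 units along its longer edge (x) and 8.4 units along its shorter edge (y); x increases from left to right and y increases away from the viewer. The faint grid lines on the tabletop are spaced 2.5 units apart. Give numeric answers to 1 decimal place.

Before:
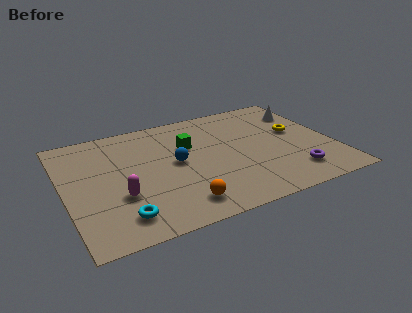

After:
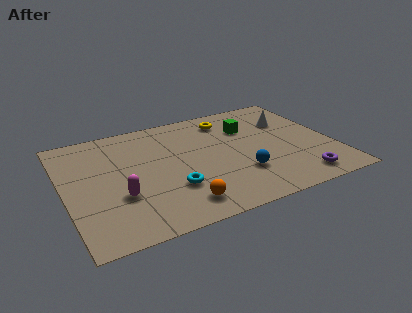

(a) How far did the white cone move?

0.9

The white cone was near (11.2, 6.3) before and (10.4, 5.8) after, so it travelled √(0.8² + 0.5²) ≈ 0.9 units.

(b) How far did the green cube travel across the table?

2.8

The green cube moved from about (5.7, 5.5) to (8.5, 5.9), a distance of √(2.8² + 0.4²) ≈ 2.8.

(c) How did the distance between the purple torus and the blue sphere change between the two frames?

-2.9

They were about 5.7 units apart before and 2.8 after — 2.9 units closer together.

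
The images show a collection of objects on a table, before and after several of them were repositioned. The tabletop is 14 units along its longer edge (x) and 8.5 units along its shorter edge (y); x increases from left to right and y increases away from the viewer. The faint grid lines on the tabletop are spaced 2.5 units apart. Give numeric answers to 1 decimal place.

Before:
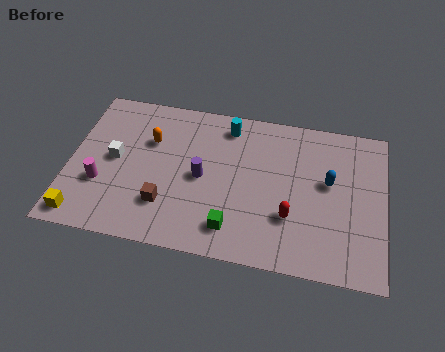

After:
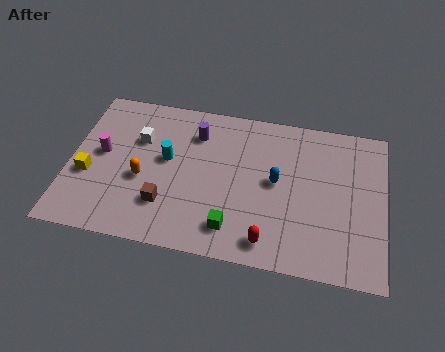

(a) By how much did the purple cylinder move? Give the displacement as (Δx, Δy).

(-0.4, 2.4)

From the two frames, the purple cylinder sits at roughly (5.9, 4.1) before and (5.5, 6.5) after.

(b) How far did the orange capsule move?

2.2

The orange capsule was near (3.5, 5.7) before and (3.3, 3.5) after, so it travelled √(0.2² + 2.2²) ≈ 2.2 units.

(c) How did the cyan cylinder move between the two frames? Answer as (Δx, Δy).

(-2.6, -2.4)

The cyan cylinder started near (6.9, 7.2) and ended near (4.3, 4.8).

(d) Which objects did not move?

the brown cube and the green cube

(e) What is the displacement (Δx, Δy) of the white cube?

(1.0, 1.3)

The white cube started near (2.0, 4.4) and ended near (3.0, 5.7).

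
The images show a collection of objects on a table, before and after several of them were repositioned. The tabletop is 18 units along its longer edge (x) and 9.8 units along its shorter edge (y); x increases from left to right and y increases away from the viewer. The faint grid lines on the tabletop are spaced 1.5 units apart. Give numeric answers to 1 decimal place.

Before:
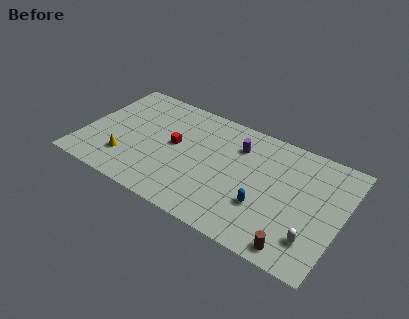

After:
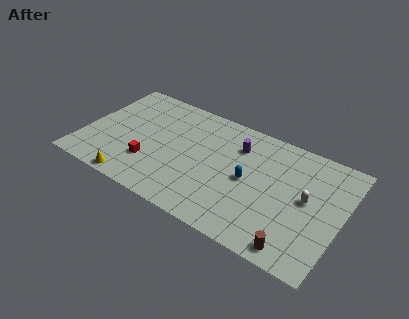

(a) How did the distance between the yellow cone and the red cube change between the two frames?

-1.9

They were about 4.1 units apart before and 2.2 after — 1.9 units closer together.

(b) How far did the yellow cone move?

1.9

From (3.3, 2.5) to (4.1, 0.8), the yellow cone covered √(0.8² + 1.7²) ≈ 1.9 units.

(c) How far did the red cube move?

2.8

From (6.3, 5.3) to (4.9, 2.9), the red cube covered √(1.4² + 2.4²) ≈ 2.8 units.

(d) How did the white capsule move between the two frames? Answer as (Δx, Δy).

(-0.8, 2.9)

The white capsule was at about (16.4, 2.3) and moved to about (15.6, 5.2).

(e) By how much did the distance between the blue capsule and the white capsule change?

+0.4

Before: roughly 3.6 units apart; after: 4.0. That's 0.4 units further apart.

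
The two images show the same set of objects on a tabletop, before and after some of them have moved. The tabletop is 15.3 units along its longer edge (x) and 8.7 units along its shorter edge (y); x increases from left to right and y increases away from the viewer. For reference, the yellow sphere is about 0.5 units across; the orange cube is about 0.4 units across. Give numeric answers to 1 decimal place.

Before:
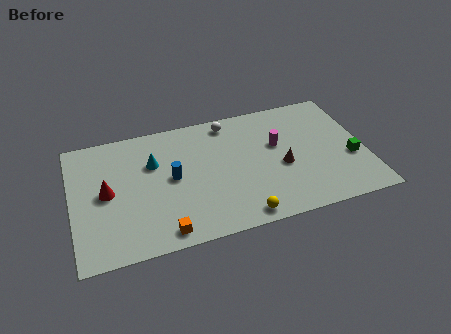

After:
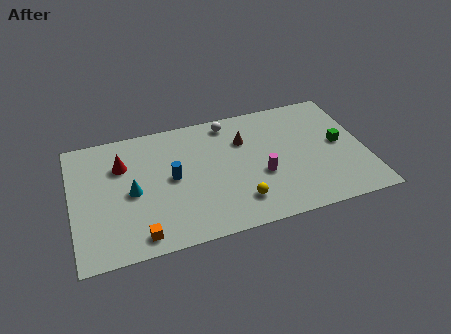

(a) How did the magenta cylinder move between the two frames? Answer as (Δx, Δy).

(-1.0, -1.9)

The magenta cylinder was at about (10.8, 5.3) and moved to about (9.8, 3.4).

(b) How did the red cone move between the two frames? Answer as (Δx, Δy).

(0.9, 1.7)

The red cone started near (1.8, 4.4) and ended near (2.7, 6.1).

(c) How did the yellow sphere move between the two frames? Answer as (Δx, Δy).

(0.0, 1.0)

The yellow sphere started near (8.5, 0.9) and ended near (8.5, 1.9).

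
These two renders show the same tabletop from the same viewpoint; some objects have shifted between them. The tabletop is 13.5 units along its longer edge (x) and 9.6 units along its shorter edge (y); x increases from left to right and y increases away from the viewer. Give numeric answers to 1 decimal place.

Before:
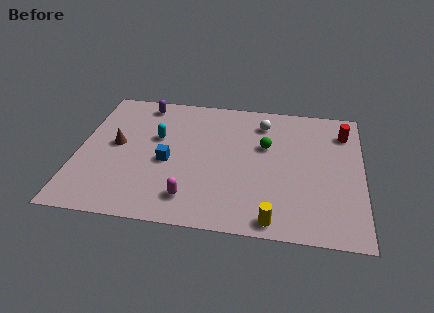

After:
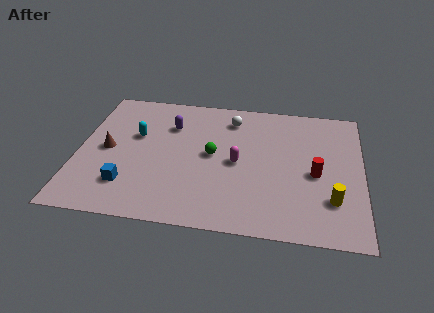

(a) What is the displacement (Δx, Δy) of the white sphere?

(-1.5, 0.1)

The white sphere was at about (8.7, 7.7) and moved to about (7.2, 7.8).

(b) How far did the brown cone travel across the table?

0.6

The brown cone moved from about (1.8, 5.1) to (1.4, 4.7), a distance of √(0.4² + 0.4²) ≈ 0.6.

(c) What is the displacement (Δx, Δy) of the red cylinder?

(-1.3, -3.2)

The red cylinder was at about (12.6, 7.5) and moved to about (11.3, 4.3).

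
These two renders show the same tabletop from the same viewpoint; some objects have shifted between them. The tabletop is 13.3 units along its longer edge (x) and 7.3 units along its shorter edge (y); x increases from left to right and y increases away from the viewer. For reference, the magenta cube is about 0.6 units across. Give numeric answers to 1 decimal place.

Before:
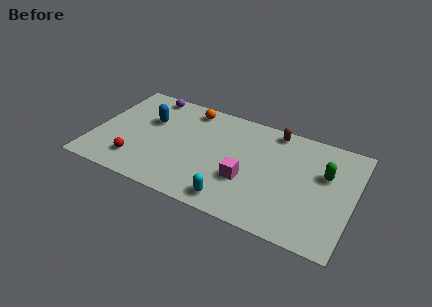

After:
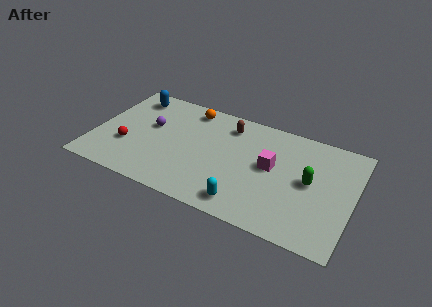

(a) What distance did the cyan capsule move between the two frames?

0.6

The cyan capsule was near (7.5, 1.0) before and (8.1, 1.1) after, so it travelled √(0.6² + 0.1²) ≈ 0.6 units.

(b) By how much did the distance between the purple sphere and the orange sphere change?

+0.5

They were about 2.2 units apart before and 2.7 after — 0.5 units further apart.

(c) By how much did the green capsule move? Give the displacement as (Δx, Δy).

(-0.7, -0.8)

The green capsule was at about (11.8, 4.6) and moved to about (11.1, 3.8).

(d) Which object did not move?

the orange sphere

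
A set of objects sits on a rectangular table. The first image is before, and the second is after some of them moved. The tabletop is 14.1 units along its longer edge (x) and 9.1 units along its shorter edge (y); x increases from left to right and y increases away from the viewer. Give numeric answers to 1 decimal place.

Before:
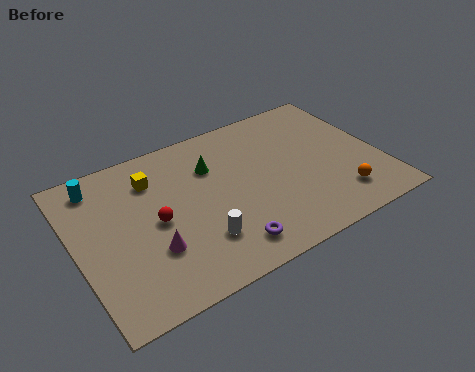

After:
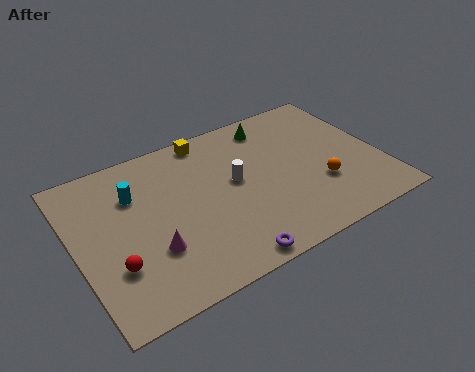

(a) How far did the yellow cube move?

3.1

From (3.8, 6.9) to (6.6, 8.2), the yellow cube covered √(2.8² + 1.3²) ≈ 3.1 units.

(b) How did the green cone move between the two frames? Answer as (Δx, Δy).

(3.1, 1.3)

The green cone started near (6.5, 6.4) and ended near (9.6, 7.7).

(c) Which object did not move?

the magenta cone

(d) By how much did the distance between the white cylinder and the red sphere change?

+3.7

They were about 2.6 units apart before and 6.3 after — 3.7 units further apart.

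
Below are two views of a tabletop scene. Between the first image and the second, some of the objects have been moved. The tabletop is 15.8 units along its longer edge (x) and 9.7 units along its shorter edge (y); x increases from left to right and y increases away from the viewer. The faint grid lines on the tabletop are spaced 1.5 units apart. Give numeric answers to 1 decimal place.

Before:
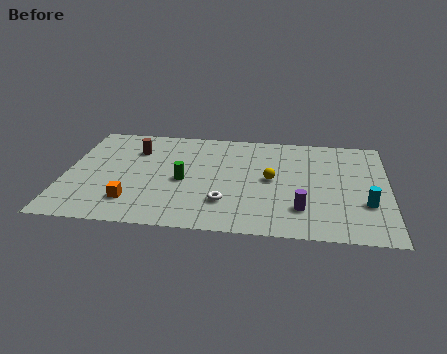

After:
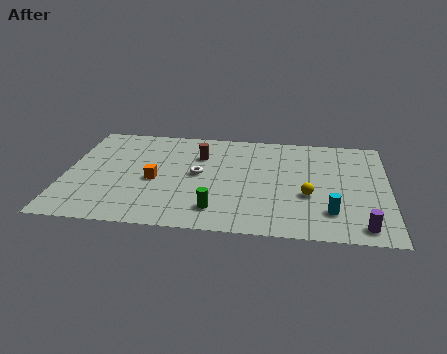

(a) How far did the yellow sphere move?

2.2

The yellow sphere moved from about (10.1, 5.0) to (11.9, 3.7), a distance of √(1.8² + 1.3²) ≈ 2.2.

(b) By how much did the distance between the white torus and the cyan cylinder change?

+0.3

Before: roughly 6.8 units apart; after: 7.1. That's 0.3 units further apart.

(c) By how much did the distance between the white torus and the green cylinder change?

+0.6

The distance was about 2.8 in the first image and 3.4 in the second, so they moved 0.6 units further apart.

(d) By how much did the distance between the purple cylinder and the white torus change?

+5.2

They were about 3.7 units apart before and 8.9 after — 5.2 units further apart.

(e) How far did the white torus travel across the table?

2.9

The white torus moved from about (7.9, 2.6) to (6.5, 5.1), a distance of √(1.4² + 2.5²) ≈ 2.9.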